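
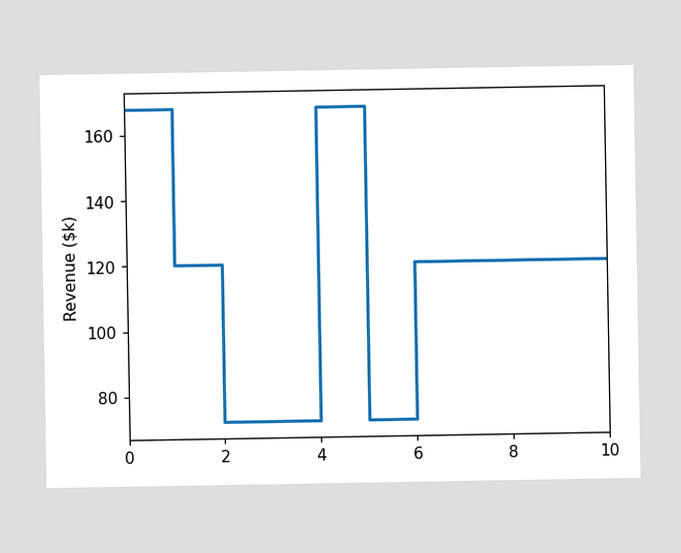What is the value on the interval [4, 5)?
$168k

On [4, 5) the step sits at $168k.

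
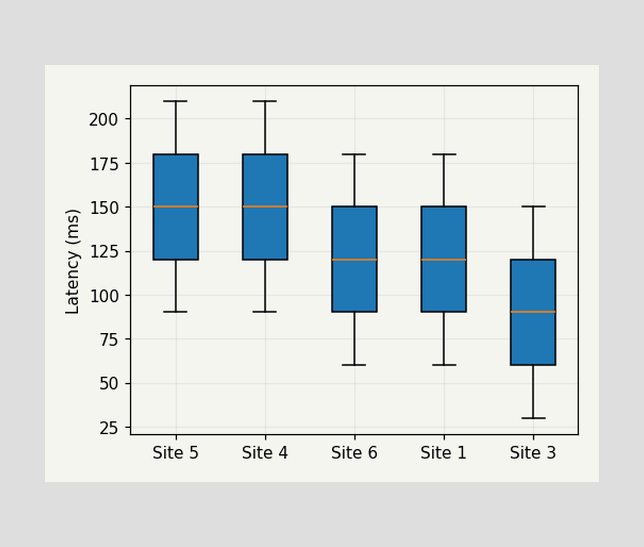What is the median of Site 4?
The median line in the Site 4 box sits at 150ms.

150ms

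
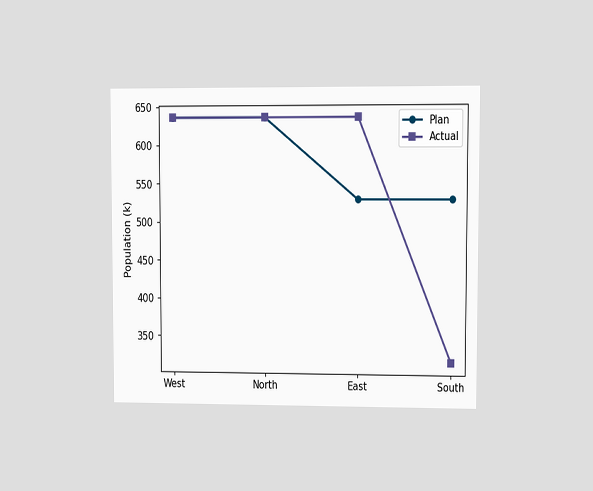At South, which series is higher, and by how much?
Plan, by 212k

The chart is viewed at a slight angle. At South, Plan sits above the other line by 212k.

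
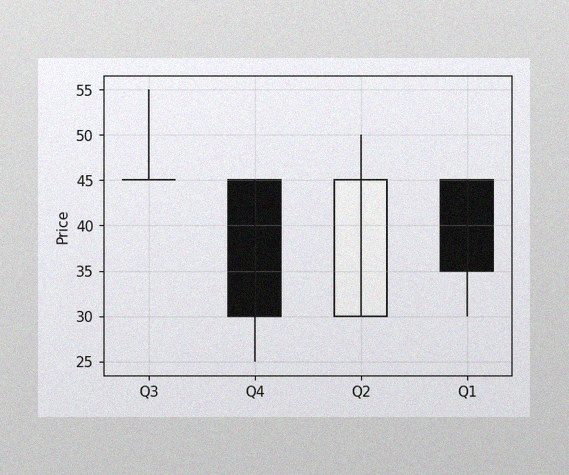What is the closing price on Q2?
45

The image has some photo noise and uneven lighting. The Q2 candle closes at 45.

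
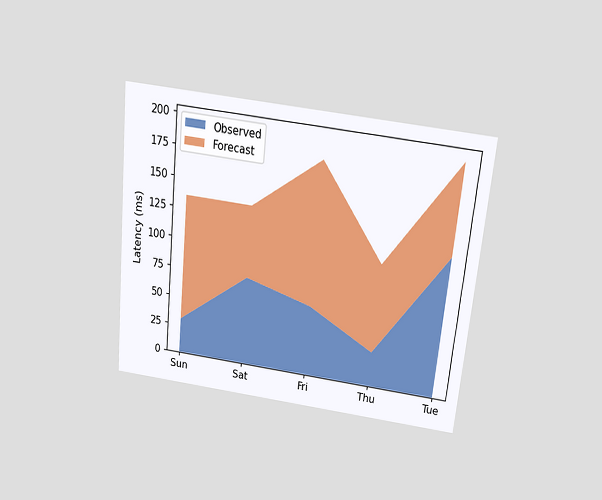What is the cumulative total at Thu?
105ms

The chart is tilted about 6° clockwise and viewed slightly from above. The stacked total at Thu reaches 105ms.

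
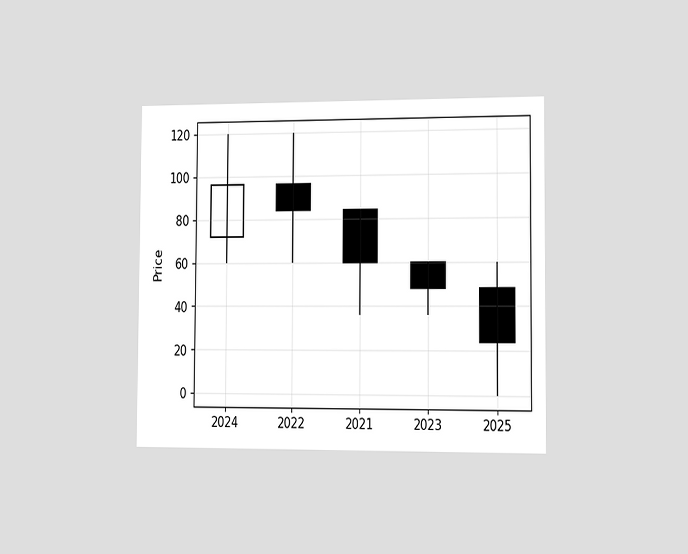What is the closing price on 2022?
84

The chart is viewed slightly from the right. The 2022 candle closes at 84.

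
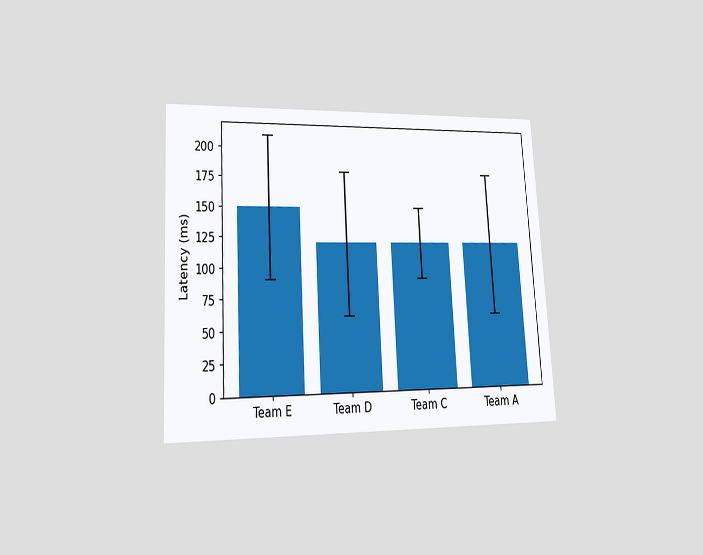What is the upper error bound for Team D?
180ms

The chart is tilted about 3° counter-clockwise and viewed at a slight angle. The Team D bar's upper whisker reaches 180ms.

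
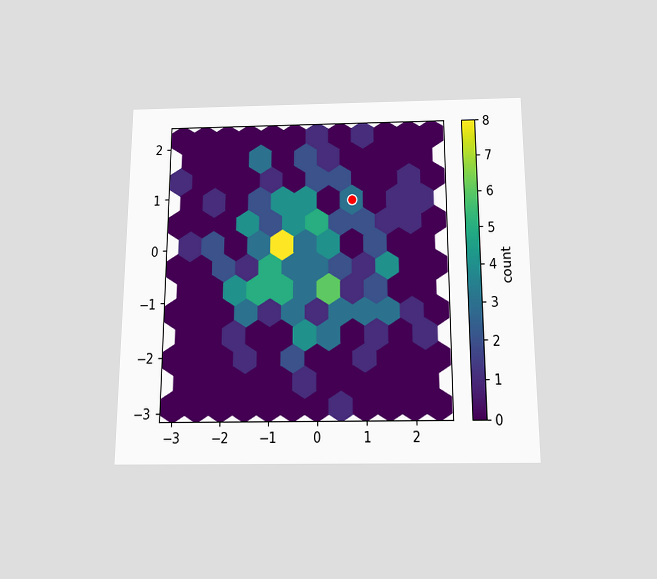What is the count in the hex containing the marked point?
3

The chart is viewed slightly from below. The marked hex reads 3 on the colorbar.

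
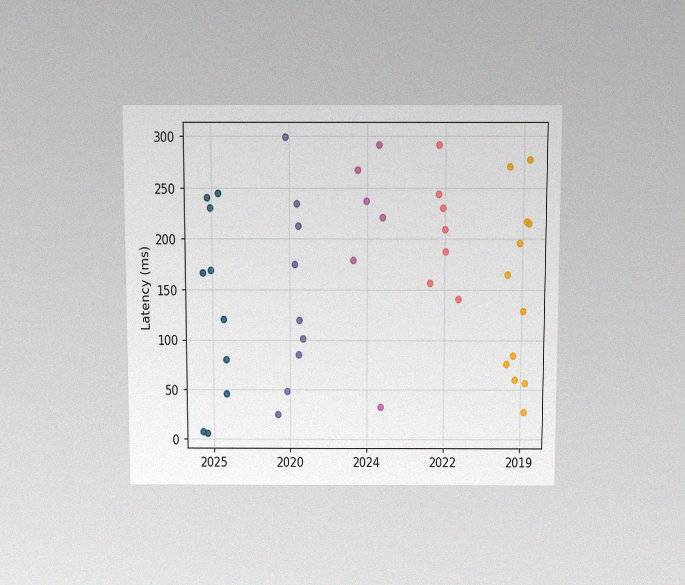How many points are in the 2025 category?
10

The chart is viewed slightly from above, with some photo noise. Counting the markers in the 2025 column gives 10.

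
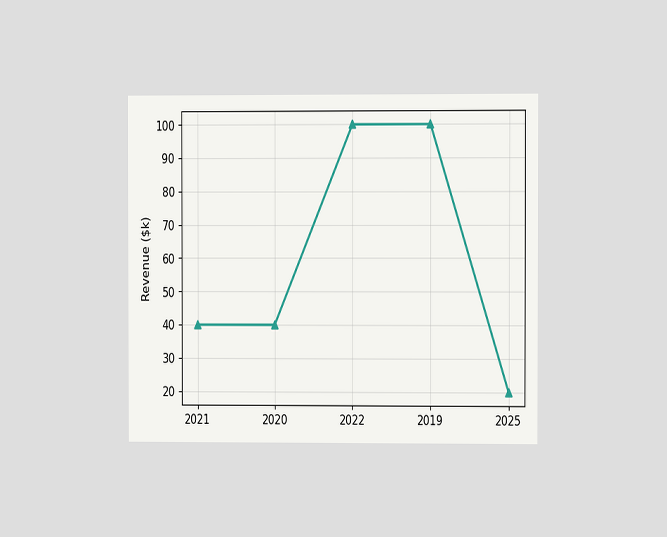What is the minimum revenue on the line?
$20k

The chart is viewed at a slight angle. The lowest point is at 2025, and reading across to the y-axis gives $20k.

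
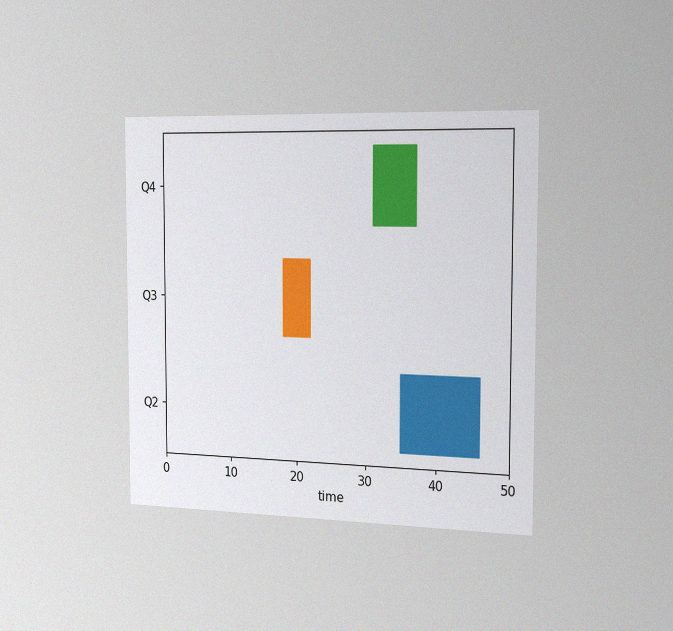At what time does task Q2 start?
35

The chart is viewed slightly from the right, with some photo noise. The Q2 bar begins at t=35.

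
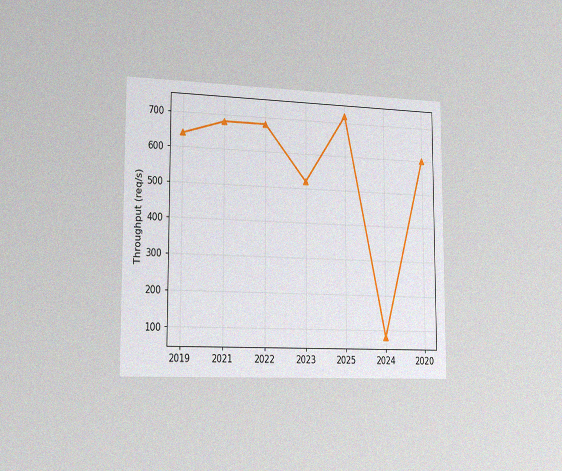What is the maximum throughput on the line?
720req/s

The chart is viewed slightly from the left, with some photo noise. The highest point is at 2025, and reading across to the y-axis gives 720req/s.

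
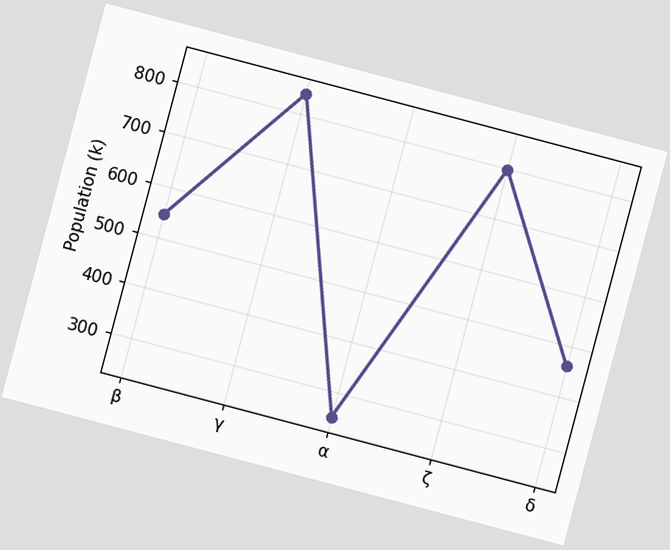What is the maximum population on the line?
The chart is tilted about 15° clockwise. The highest point is at γ, and reading across to the y-axis gives 840k.

840k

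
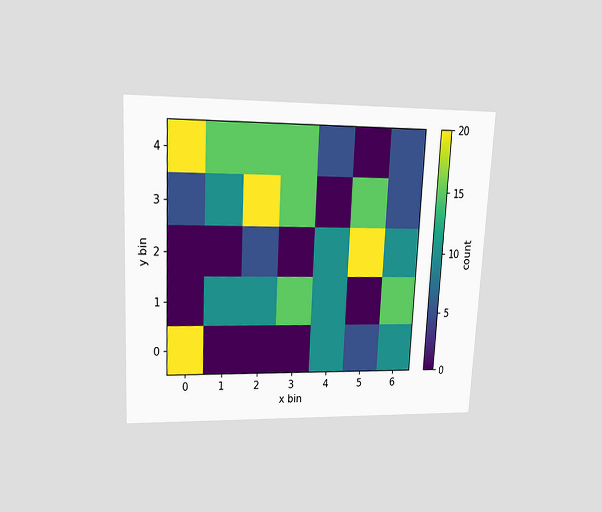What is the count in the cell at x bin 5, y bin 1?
0

The chart is tilted about 3° clockwise and viewed at a slight angle. Matching the cell (5, 1) against the colorbar gives 0.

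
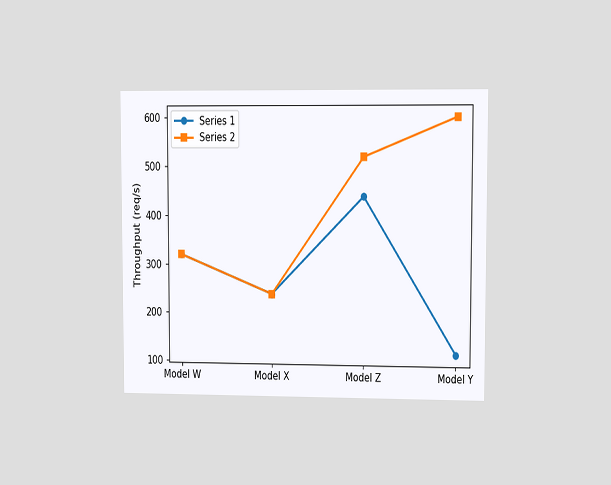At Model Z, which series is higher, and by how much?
Series 2, by 80req/s

The chart is viewed at a slight angle. At Model Z, Series 2 sits above the other line by 80req/s.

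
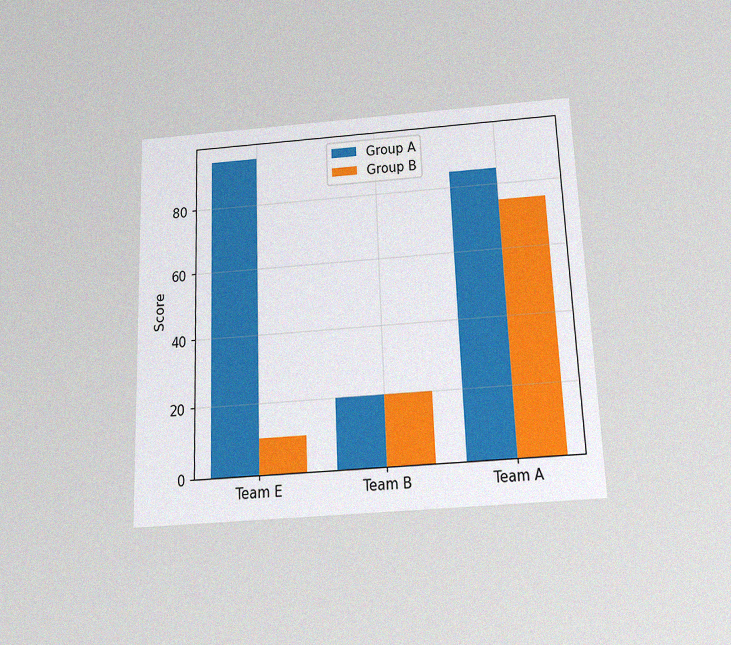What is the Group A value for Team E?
95

The chart is tilted about 2° counter-clockwise and viewed slightly from below, with some photo noise. The Group A bar at Team E reaches 95 on the y-axis.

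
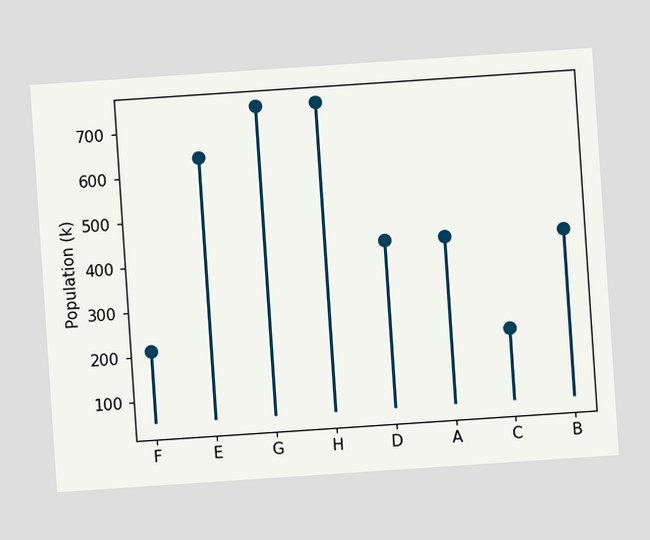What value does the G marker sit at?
The chart is tilted about 4° counter-clockwise. The G marker sits at 742k.

742k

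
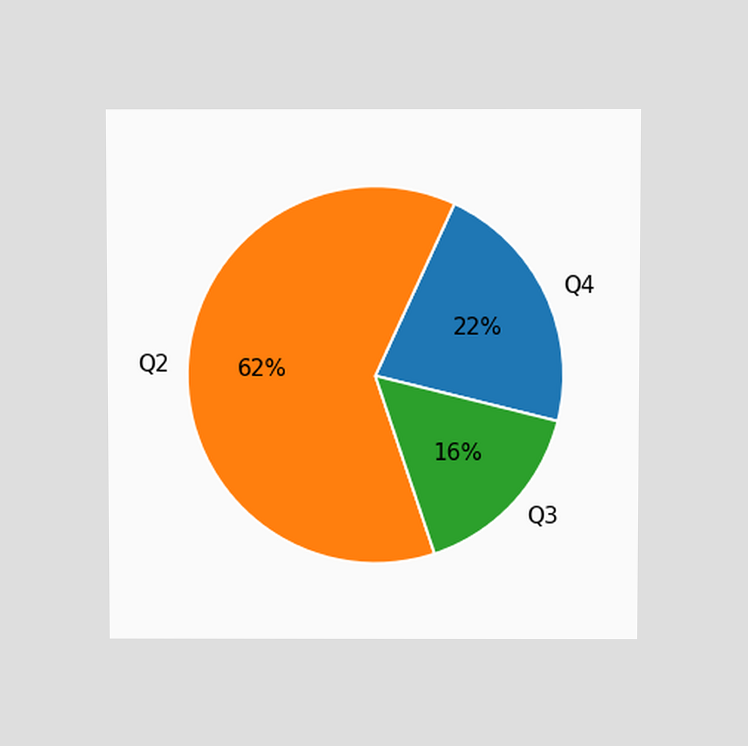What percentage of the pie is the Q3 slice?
The chart is viewed at a slight angle. The Q3 slice takes up 16% of the pie.

16%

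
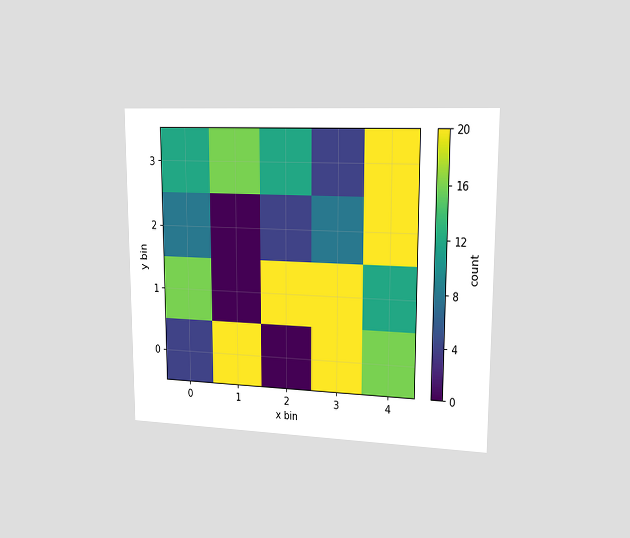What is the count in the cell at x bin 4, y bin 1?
12

The chart is viewed slightly from the right. Matching the cell (4, 1) against the colorbar gives 12.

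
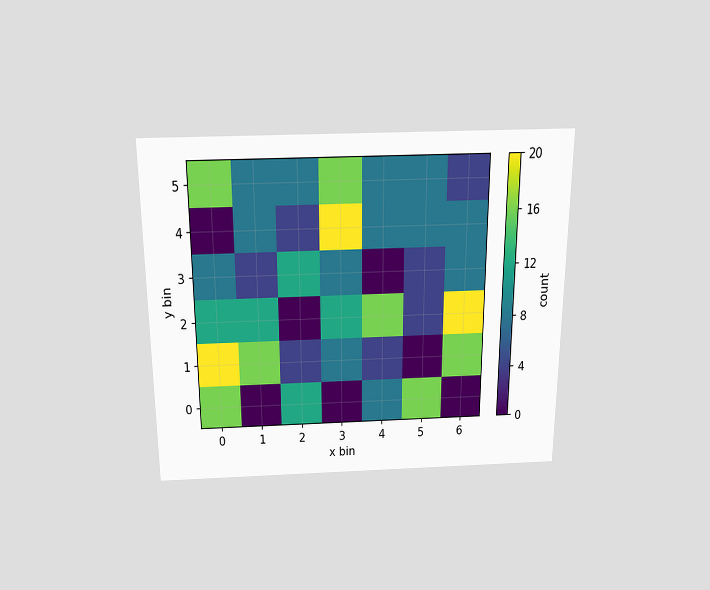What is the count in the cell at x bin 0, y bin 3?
The chart is viewed slightly from above. Matching the cell (0, 3) against the colorbar gives 8.

8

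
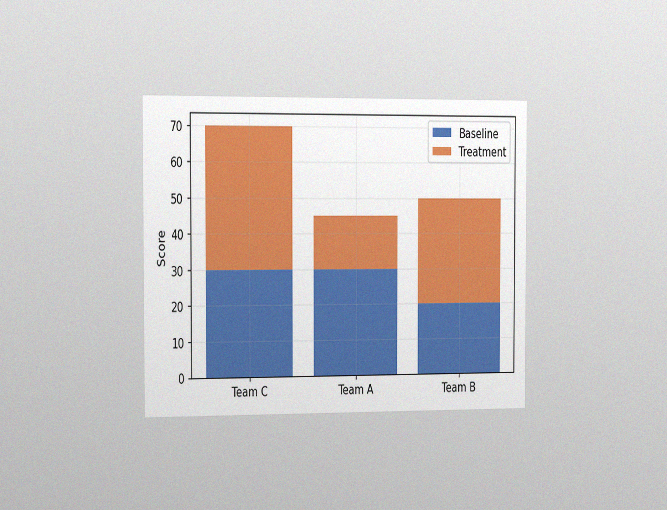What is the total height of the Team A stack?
45

The chart is viewed slightly from the left, with some photo noise. The Team A stack's top reaches 45 on the y-axis.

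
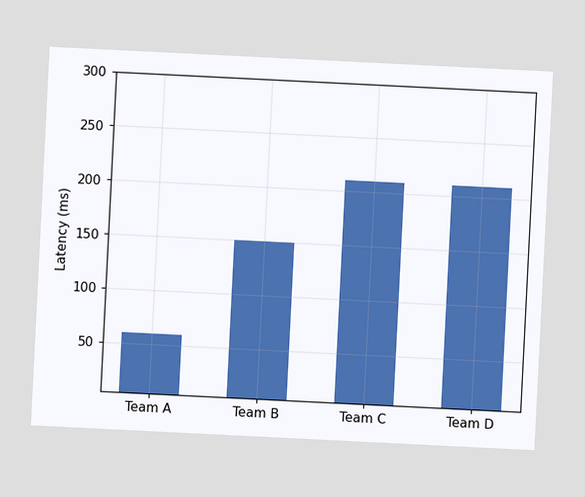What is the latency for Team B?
The chart is tilted about 3° clockwise. Reading along the chart's y-axis, the Team B bar reaches 150ms.

150ms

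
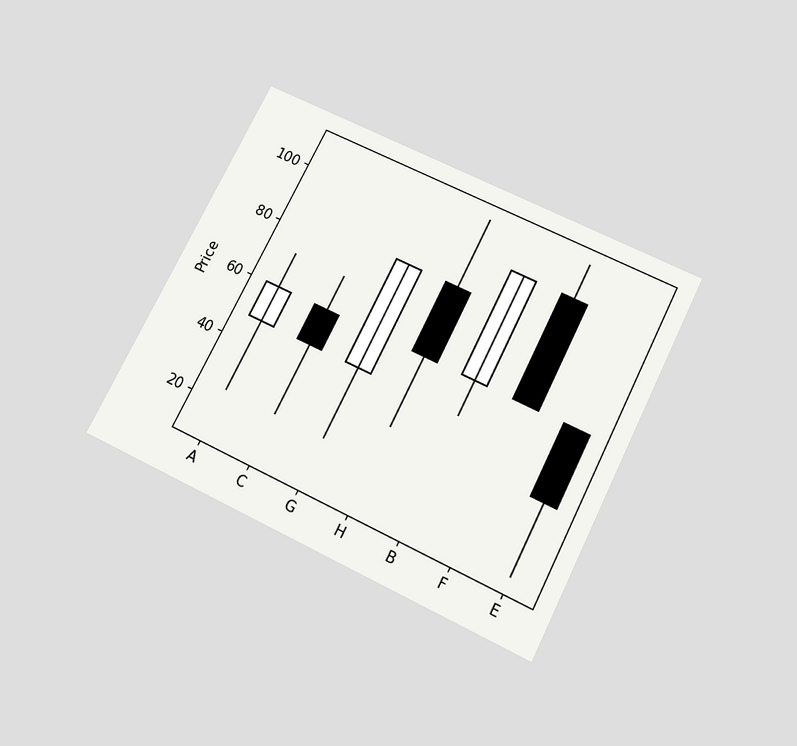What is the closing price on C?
48

The chart is tilted about 27° clockwise and viewed slightly from below. The C candle closes at 48.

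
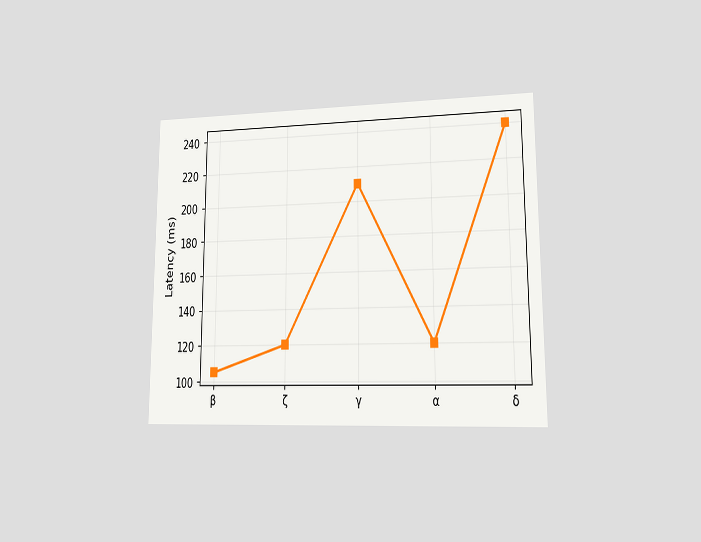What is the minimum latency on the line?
The chart is viewed at a slight angle. The lowest point is at β, and reading across to the y-axis gives 105ms.

105ms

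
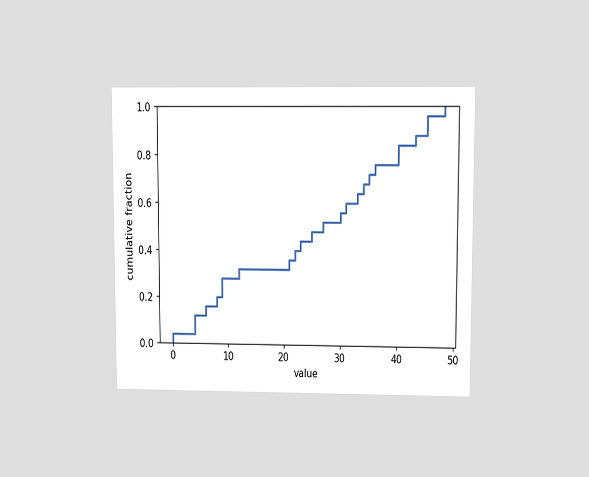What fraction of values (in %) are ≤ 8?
20%

The chart is viewed at a slight angle. At x=8 the ECDF step is at 20%.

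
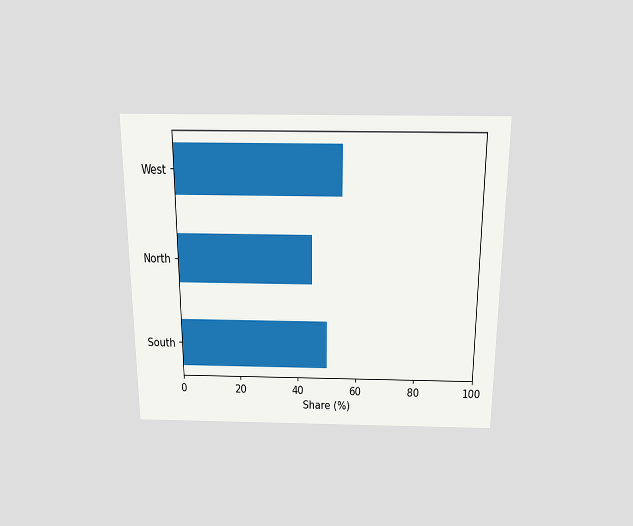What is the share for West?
55%

The chart is viewed slightly from above. Reading along the chart's x-axis, the West bar reaches 55%.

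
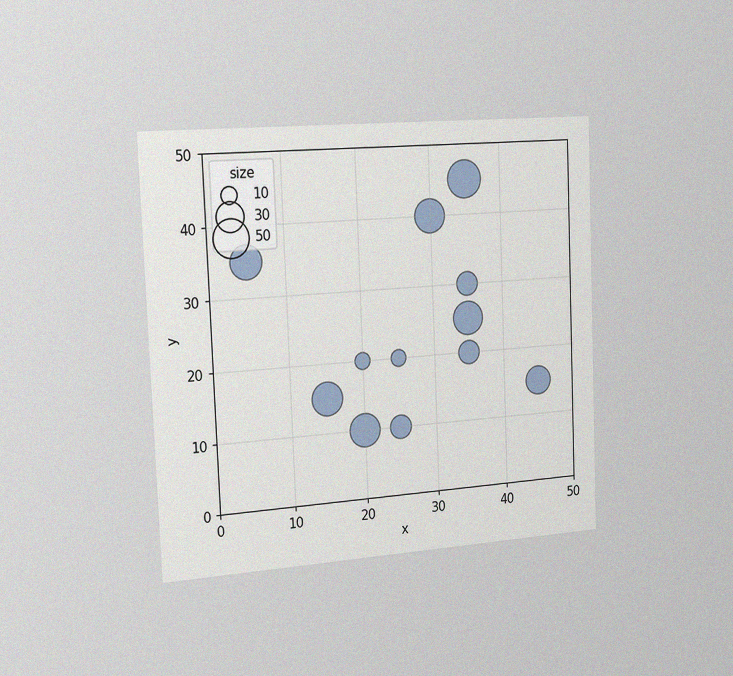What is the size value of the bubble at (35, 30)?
20

The chart is tilted about 2° counter-clockwise and viewed slightly from the left, with some photo noise. Matching the bubble at (35, 30) against the size legend gives 20.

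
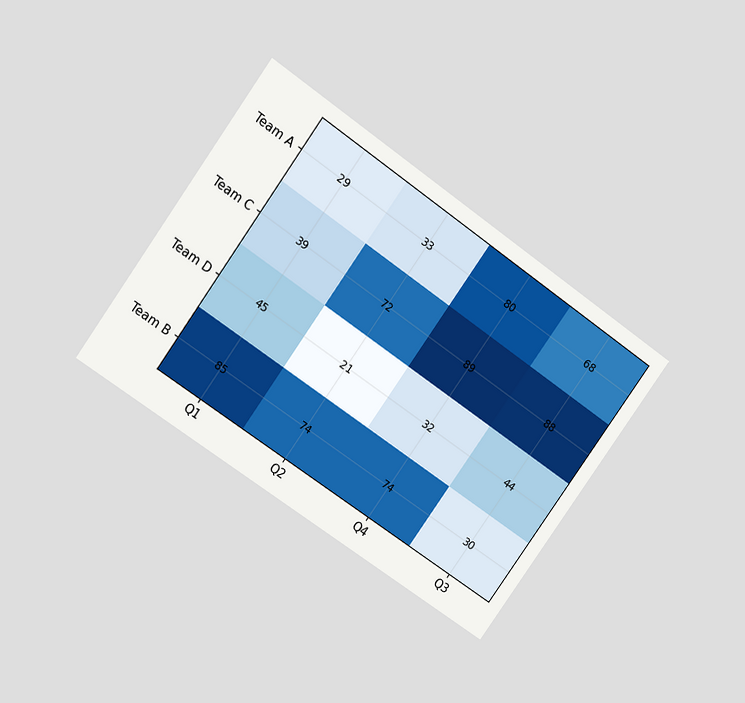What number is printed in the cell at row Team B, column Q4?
The chart is tilted about 36° clockwise and viewed at a slight angle. The (Team B, Q4) cell reads 74.

74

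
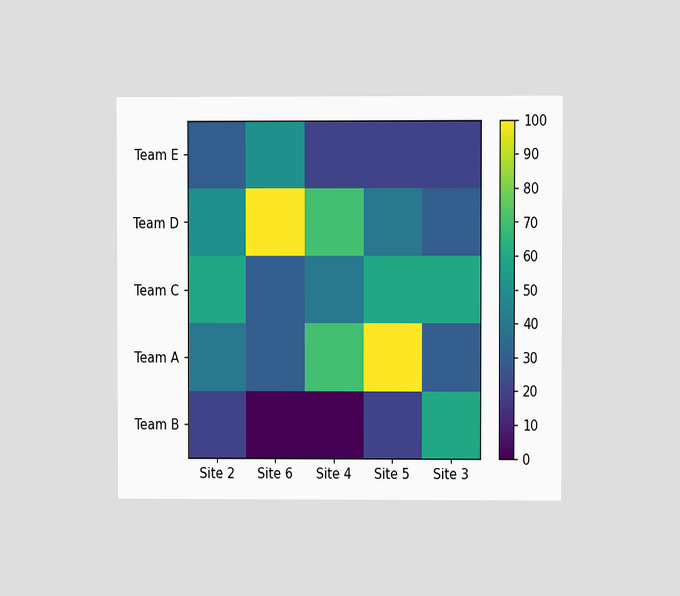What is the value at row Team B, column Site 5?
The chart is viewed at a slight angle. Matching cell (Team B, Site 5) against the colorbar gives 20.

20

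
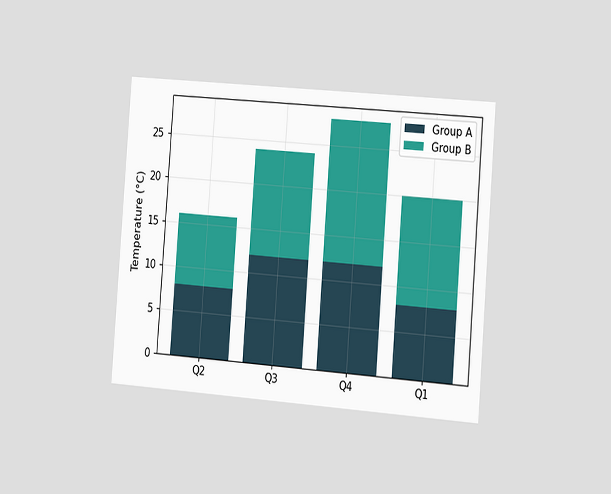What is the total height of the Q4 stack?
28°C

The chart is tilted about 4° clockwise and viewed slightly from the right. The Q4 stack's top reaches 28°C on the y-axis.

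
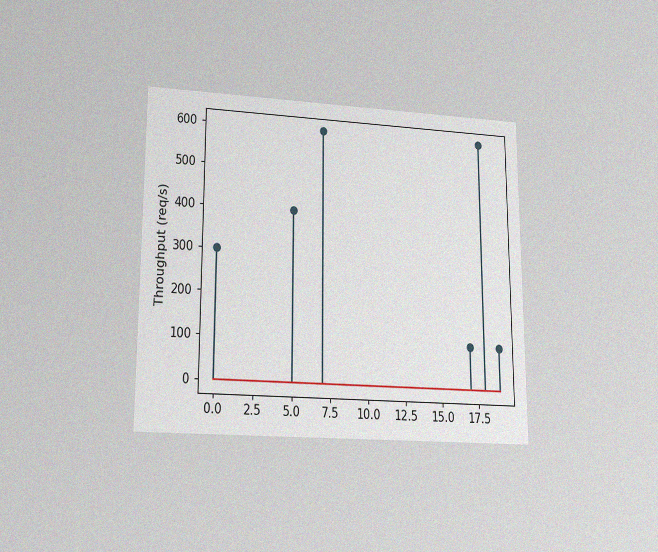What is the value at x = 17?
The chart is viewed at a slight angle, with some photo noise. The stem at x=17 reaches 100req/s.

100req/s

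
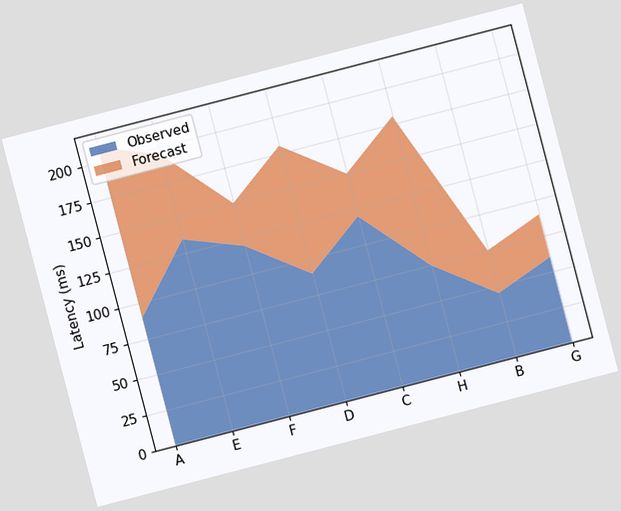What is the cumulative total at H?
180ms

The chart is tilted about 15° counter-clockwise. The stacked total at H reaches 180ms.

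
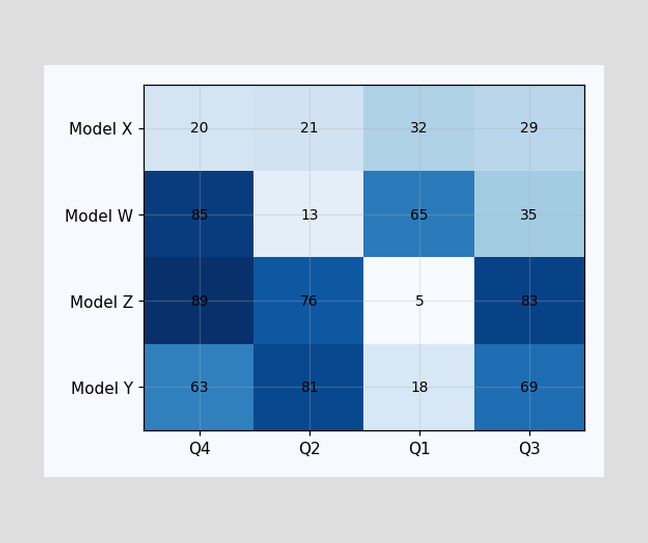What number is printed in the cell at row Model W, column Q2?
The (Model W, Q2) cell reads 13.

13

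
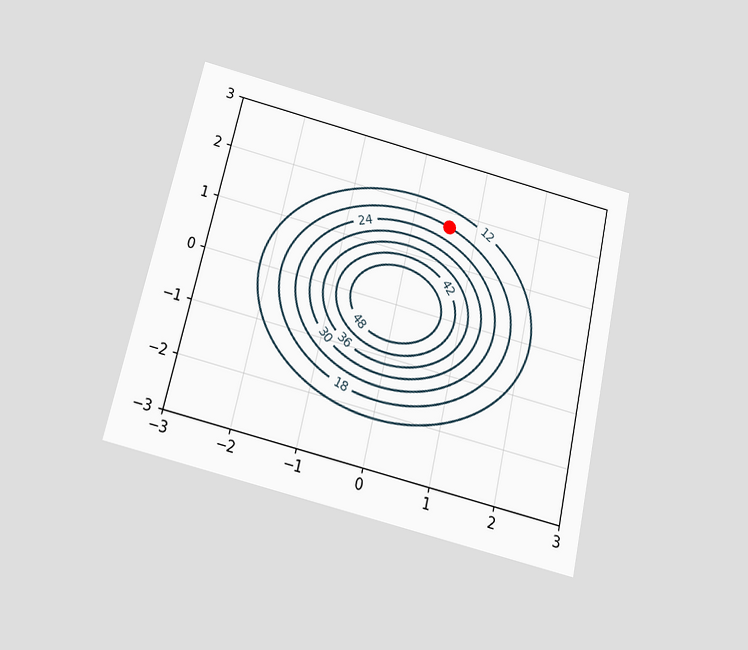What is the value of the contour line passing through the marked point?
18

The chart is tilted about 13° clockwise and viewed slightly from below. The marked point sits on the contour labelled 18.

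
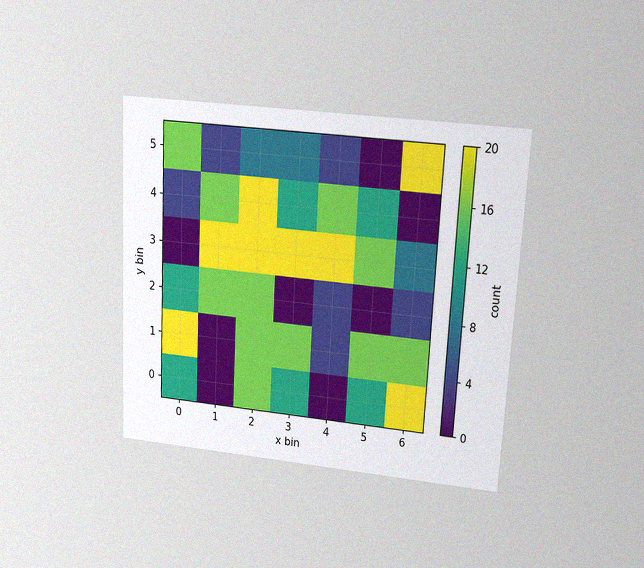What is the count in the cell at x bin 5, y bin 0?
12

The chart is tilted about 3° clockwise and viewed slightly from above, with some photo noise. Matching the cell (5, 0) against the colorbar gives 12.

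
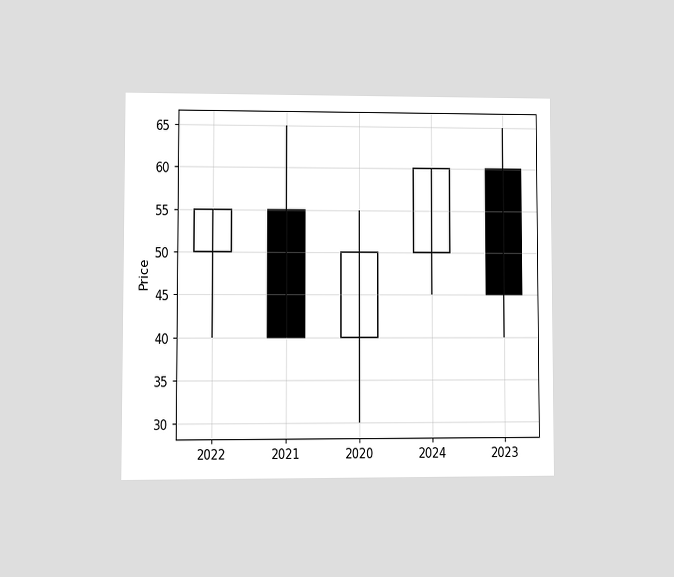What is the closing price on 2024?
The chart is viewed at a slight angle. The 2024 candle closes at 60.

60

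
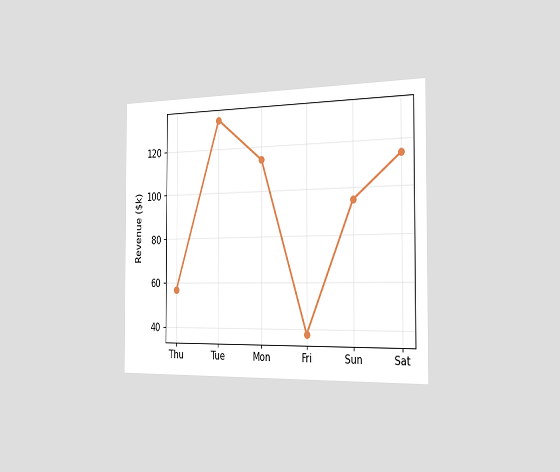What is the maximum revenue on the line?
$133k

The chart is viewed slightly from the right. The highest point is at Tue, and reading across to the y-axis gives $133k.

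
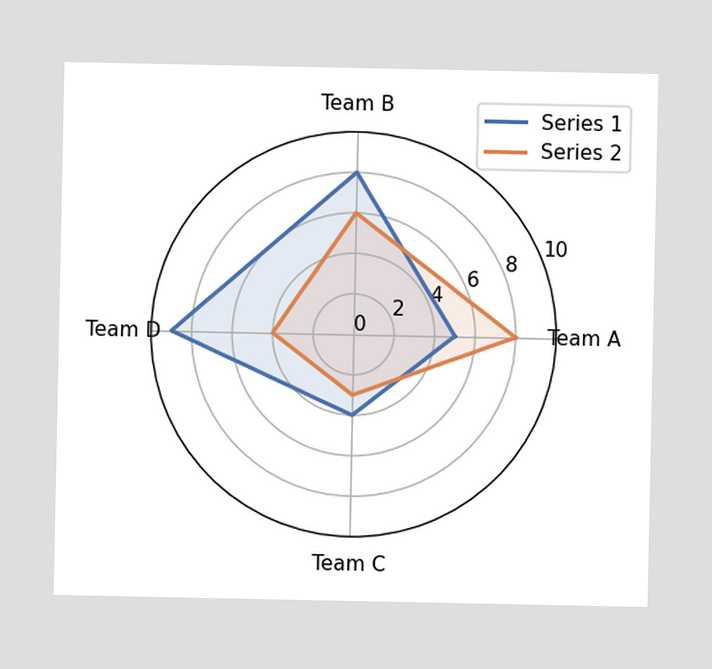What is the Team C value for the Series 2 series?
On the Team C axis, Series 2 reaches 3.

3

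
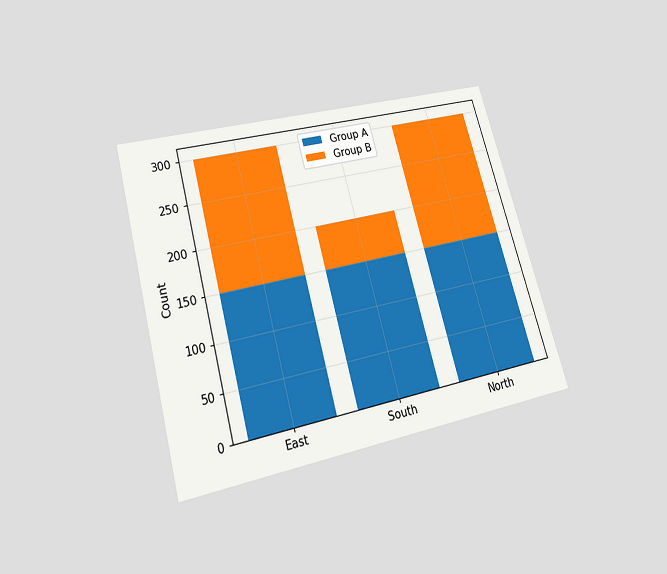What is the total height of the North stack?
300

The chart is tilted about 15° counter-clockwise and viewed slightly from below. The North stack's top reaches 300 on the y-axis.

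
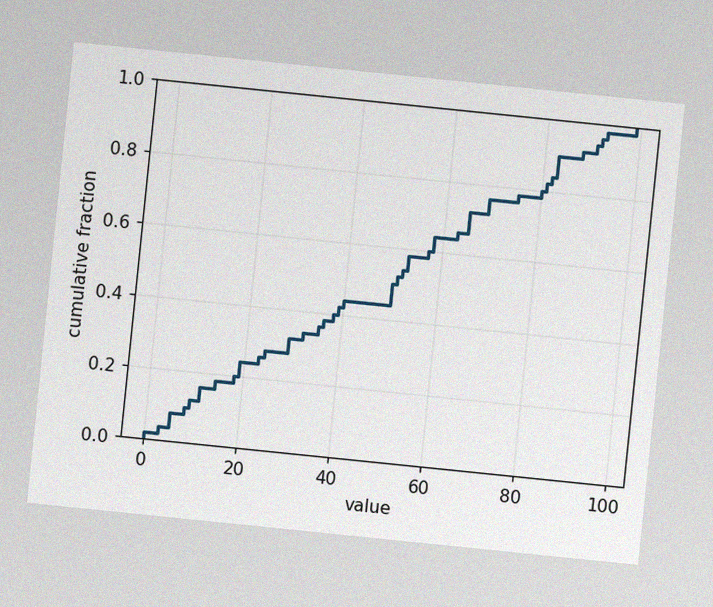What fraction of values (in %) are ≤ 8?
10%

The chart is tilted about 6° clockwise, with some photo noise. At x=8 the ECDF step is at 10%.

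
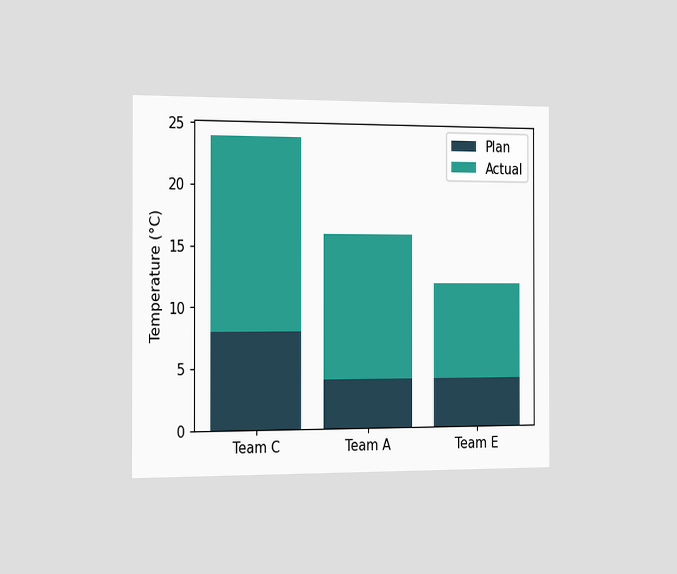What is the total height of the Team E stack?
12°C

The chart is viewed slightly from the left. The Team E stack's top reaches 12°C on the y-axis.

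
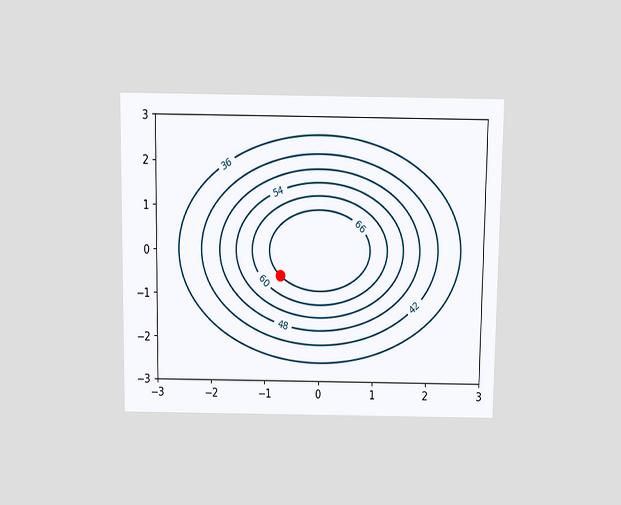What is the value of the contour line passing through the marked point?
The chart is viewed slightly from above. The marked point sits on the contour labelled 66.

66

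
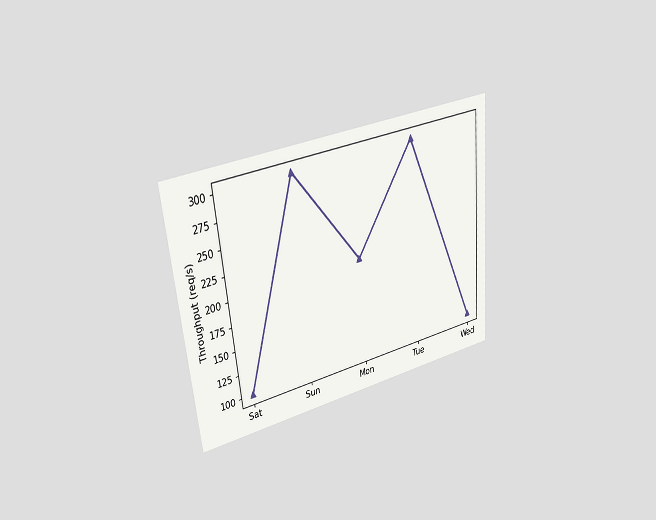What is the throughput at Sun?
300req/s

The chart is tilted about 6° counter-clockwise and viewed at a slight angle. At Sun, the line is at 300req/s.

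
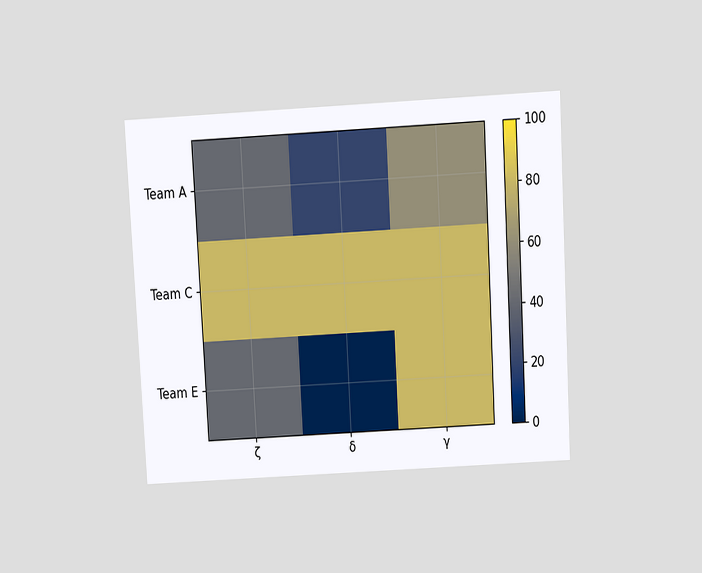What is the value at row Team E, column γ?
The chart is tilted about 3° counter-clockwise and viewed slightly from above. Matching cell (Team E, γ) against the colorbar gives 80.

80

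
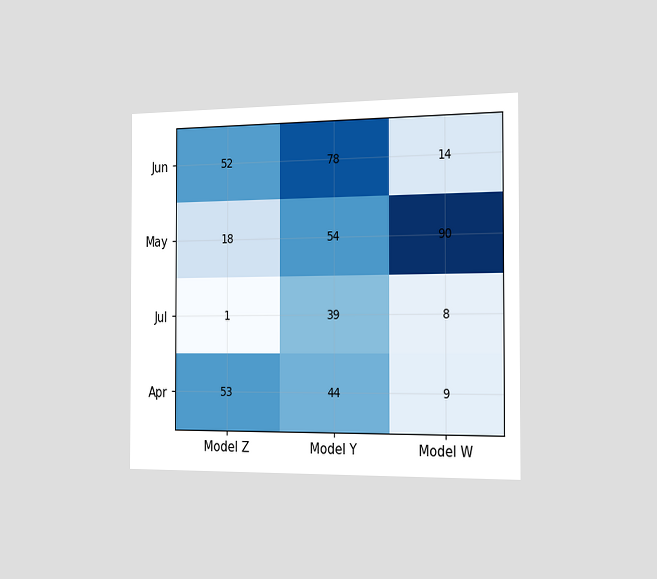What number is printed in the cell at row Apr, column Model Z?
The chart is viewed slightly from the right. The (Apr, Model Z) cell reads 53.

53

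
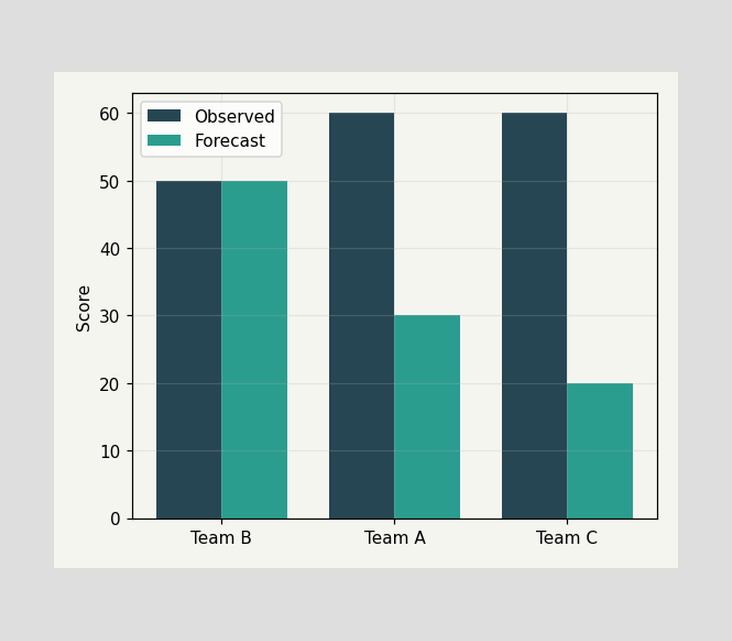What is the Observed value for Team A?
60

The Observed bar at Team A reaches 60 on the y-axis.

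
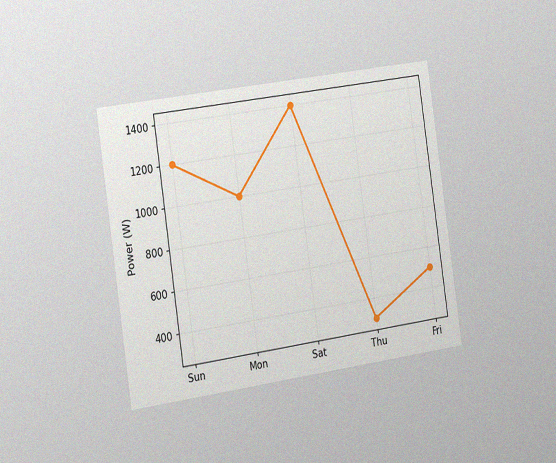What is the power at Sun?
1200W

The chart is tilted about 8° counter-clockwise and viewed slightly from the left, with some photo noise. At Sun, the line is at 1200W.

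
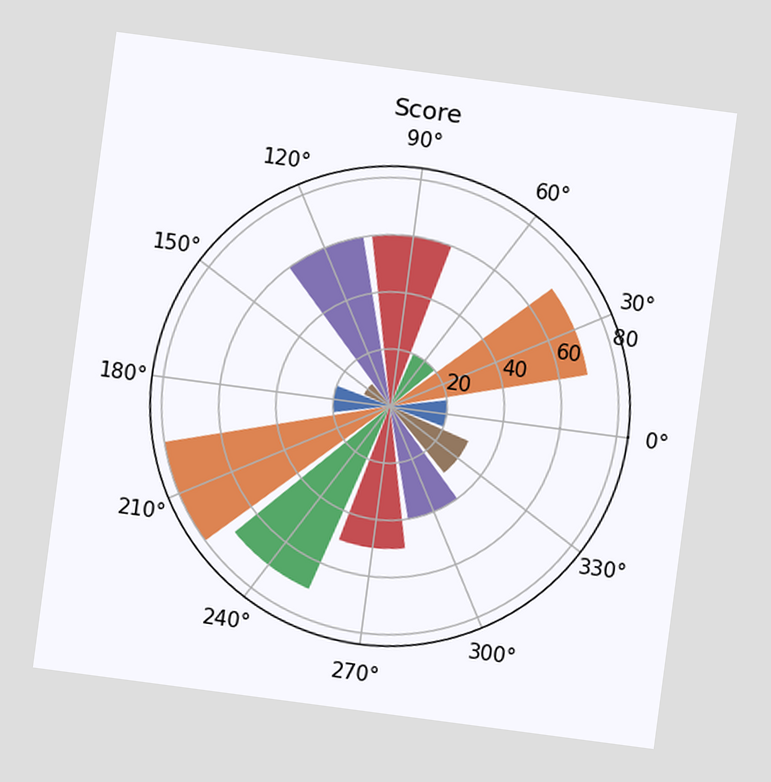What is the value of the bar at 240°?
70

The chart is tilted about 7° clockwise. The bar at 240° reaches 70 on the radial axis.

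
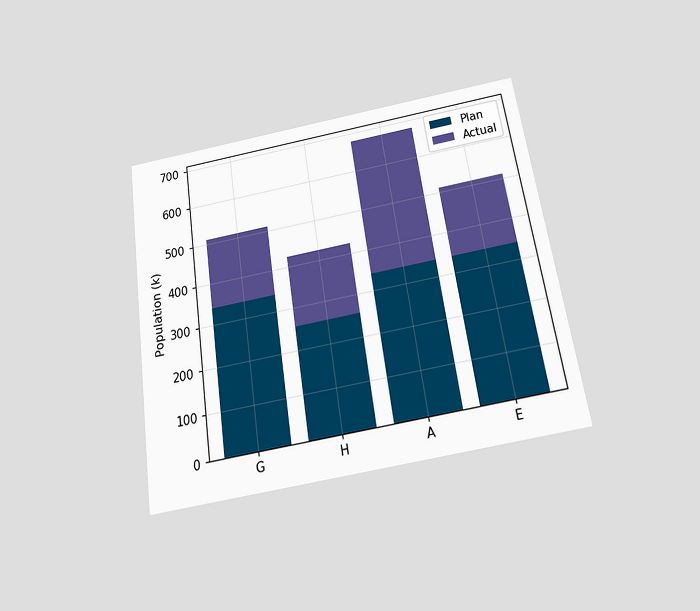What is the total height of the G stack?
510k

The chart is tilted about 9° counter-clockwise and viewed slightly from below. The G stack's top reaches 510k on the y-axis.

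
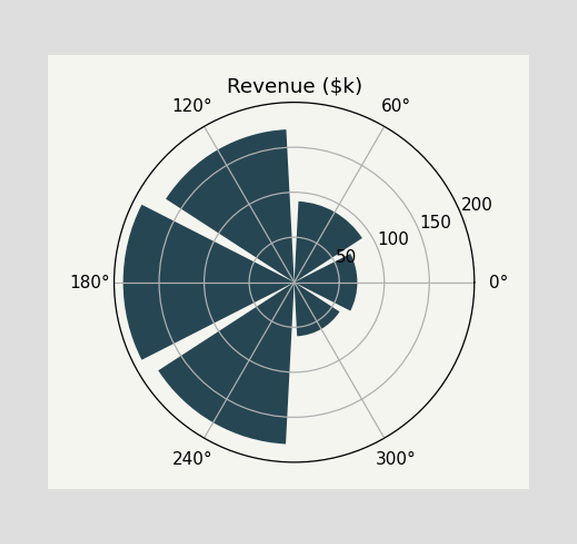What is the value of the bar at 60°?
$90k

The bar at 60° reaches $90k on the radial axis.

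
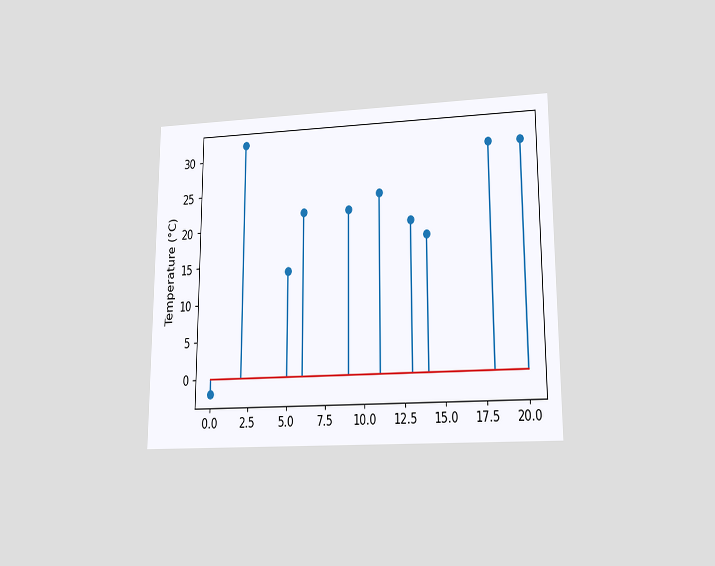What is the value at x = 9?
22°C

The chart is viewed at a slight angle. The stem at x=9 reaches 22°C.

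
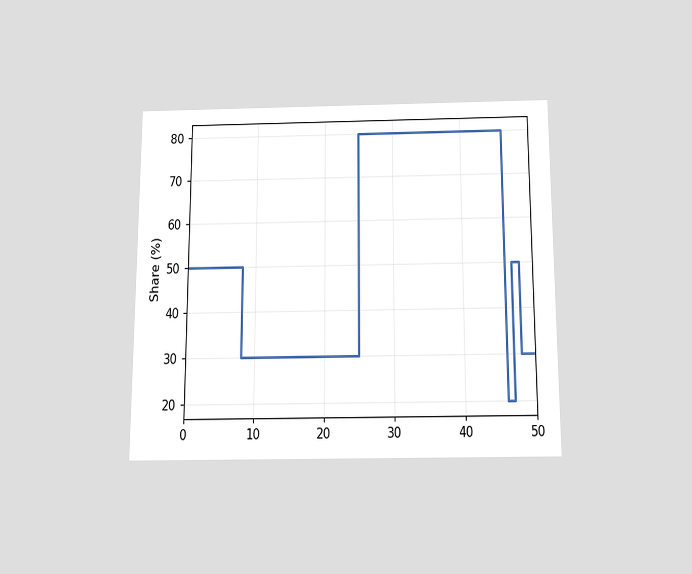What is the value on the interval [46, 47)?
The chart is viewed slightly from below. On [46, 47) the step sits at 20%.

20%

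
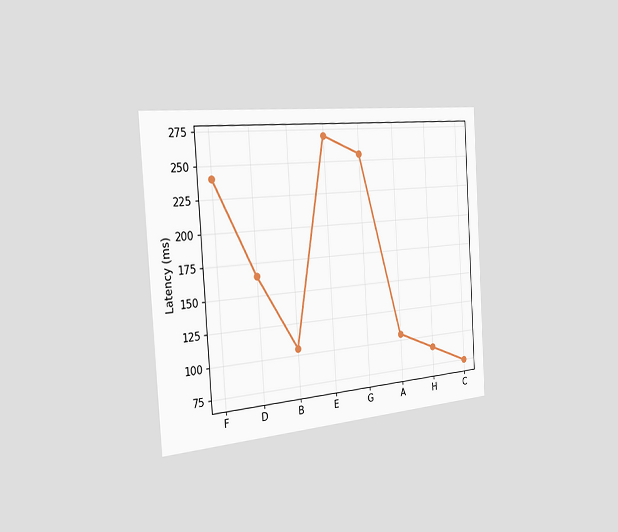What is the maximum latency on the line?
270ms

The chart is tilted about 4° counter-clockwise and viewed slightly from the left. The highest point is at E, and reading across to the y-axis gives 270ms.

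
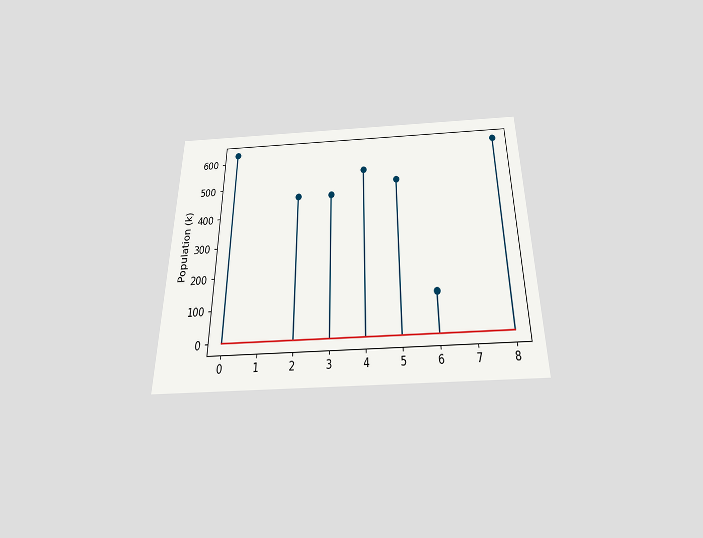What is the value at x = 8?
630k

The chart is viewed slightly from below. The stem at x=8 reaches 630k.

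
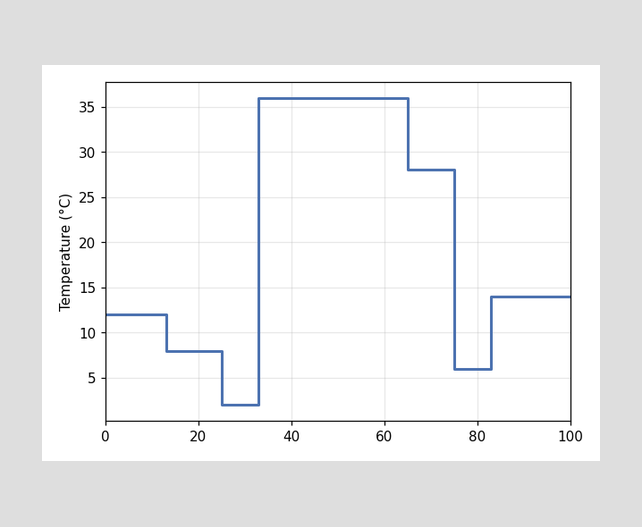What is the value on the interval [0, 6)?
12°C

On [0, 6) the step sits at 12°C.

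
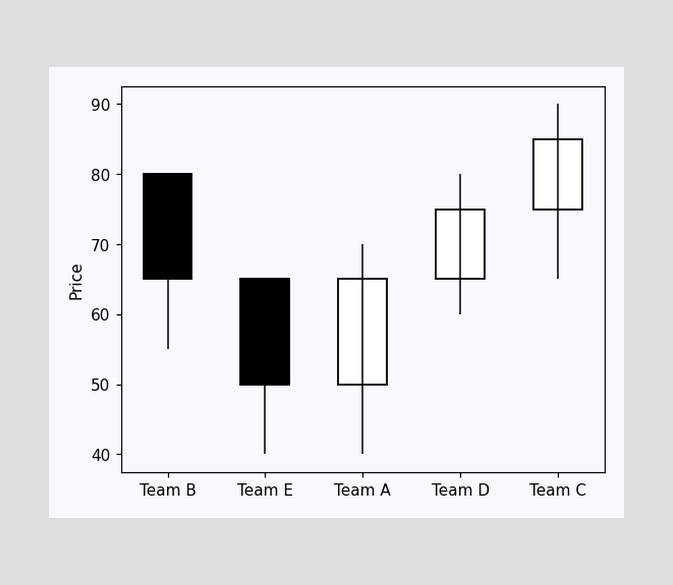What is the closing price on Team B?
The Team B candle closes at 65.

65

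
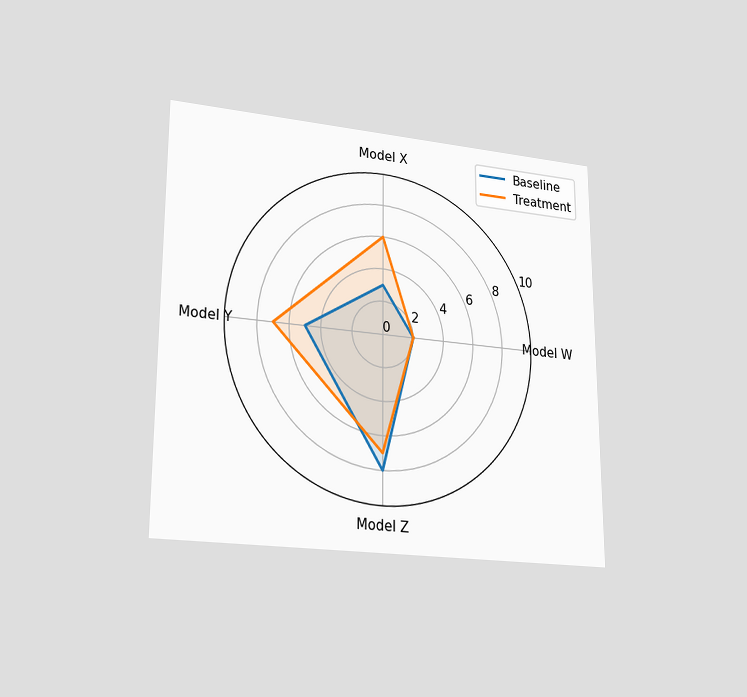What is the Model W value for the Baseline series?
2

The chart is viewed at a slight angle. On the Model W axis, Baseline reaches 2.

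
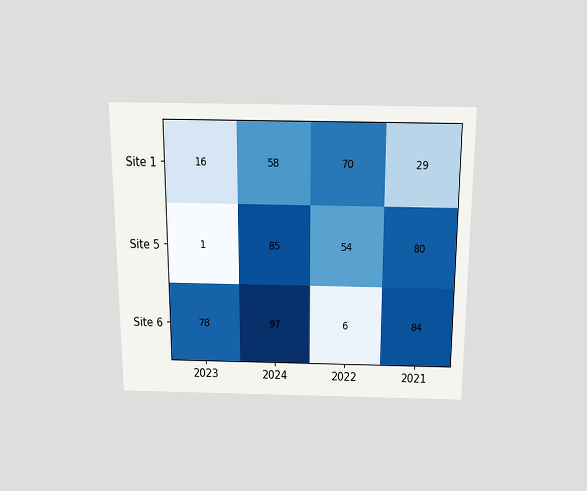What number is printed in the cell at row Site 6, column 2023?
The chart is viewed slightly from above. The (Site 6, 2023) cell reads 78.

78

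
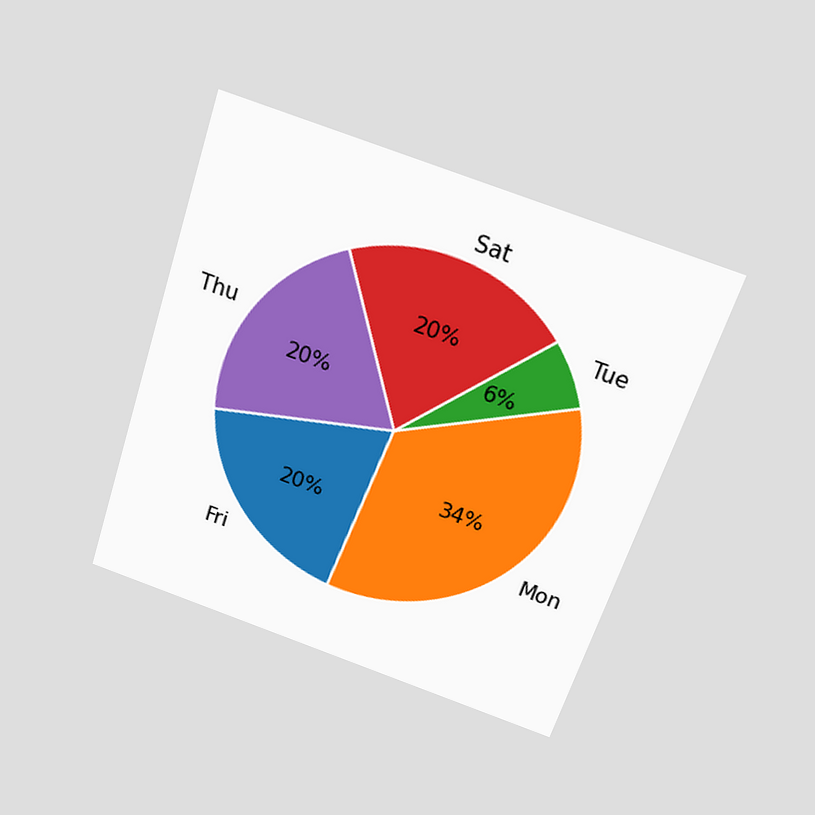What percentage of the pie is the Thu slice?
20%

The chart is tilted about 18° clockwise and viewed slightly from above. The Thu slice takes up 20% of the pie.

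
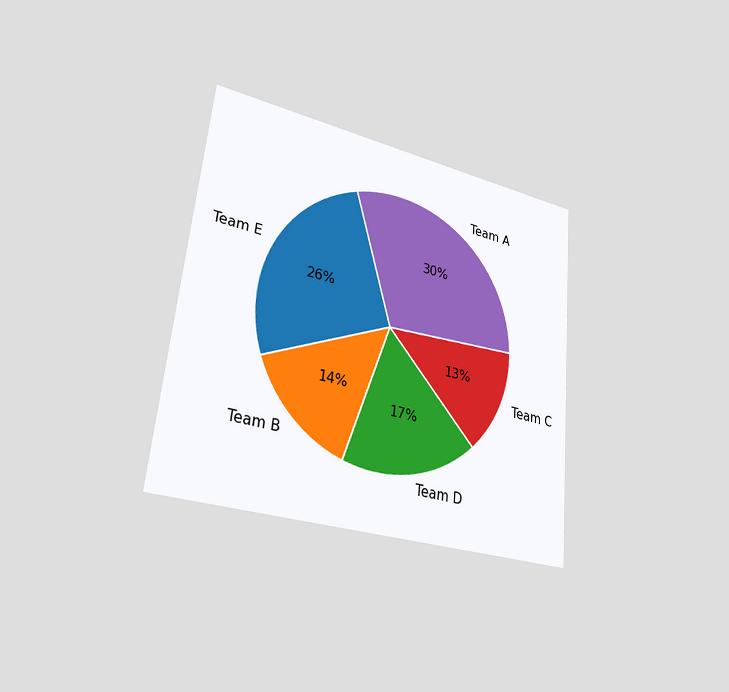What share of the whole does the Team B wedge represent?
The chart is tilted about 6° clockwise and viewed slightly from the left. The Team B slice takes up 14% of the pie.

14%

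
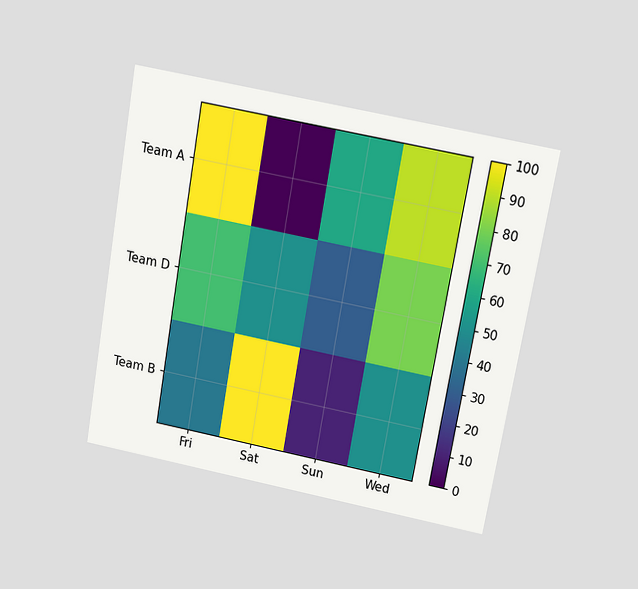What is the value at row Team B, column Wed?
The chart is tilted about 10° clockwise and viewed slightly from above. Matching cell (Team B, Wed) against the colorbar gives 50.

50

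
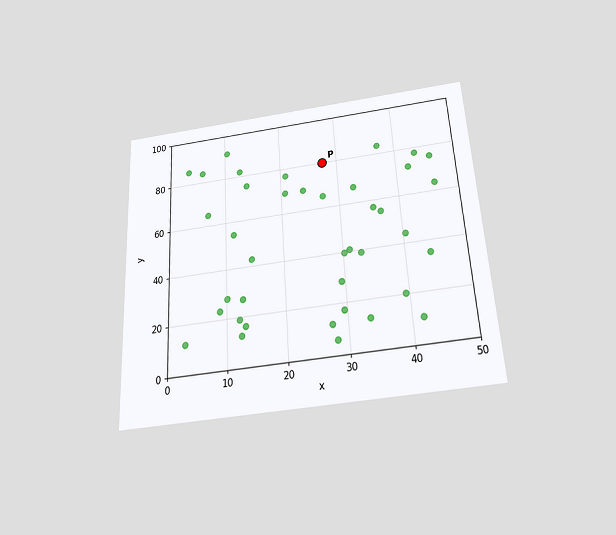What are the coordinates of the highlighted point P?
(27.5, 80)

The chart is tilted about 3° counter-clockwise and viewed slightly from below. Following the gridlines from P to each axis, P sits at (27.5, 80).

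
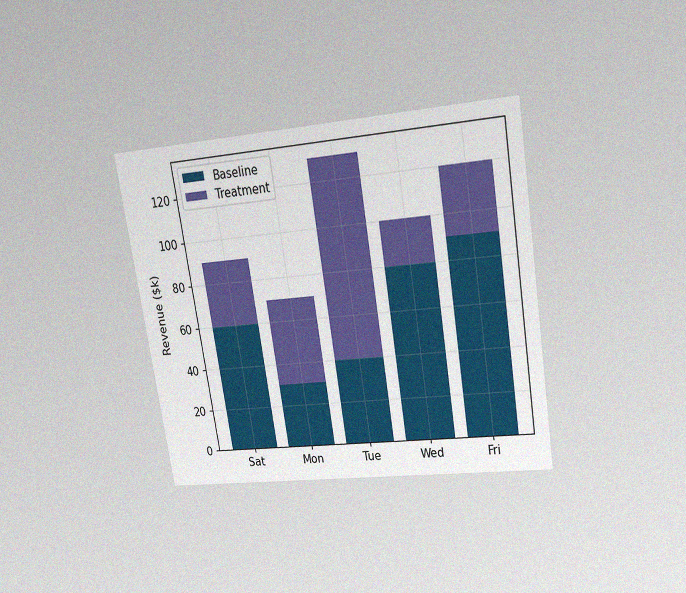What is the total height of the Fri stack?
$120k

The chart is tilted about 9° counter-clockwise and viewed slightly from above, with some photo noise. The Fri stack's top reaches $120k on the y-axis.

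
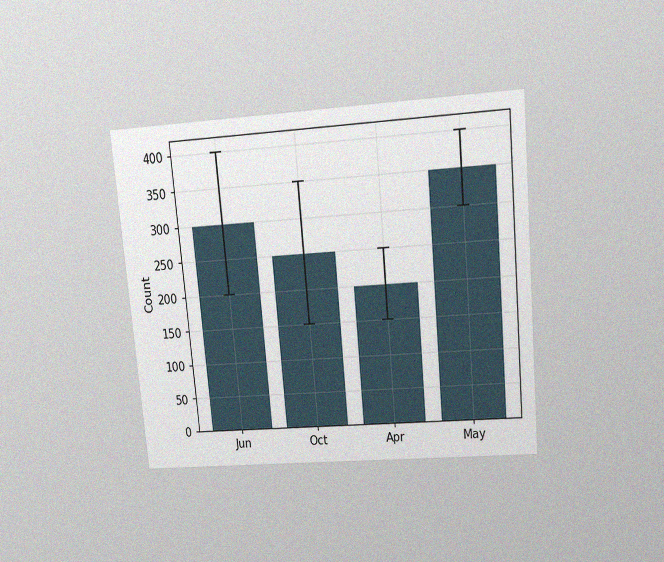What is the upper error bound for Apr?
250

The chart is tilted about 5° counter-clockwise and viewed slightly from above, with some photo noise. The Apr bar's upper whisker reaches 250.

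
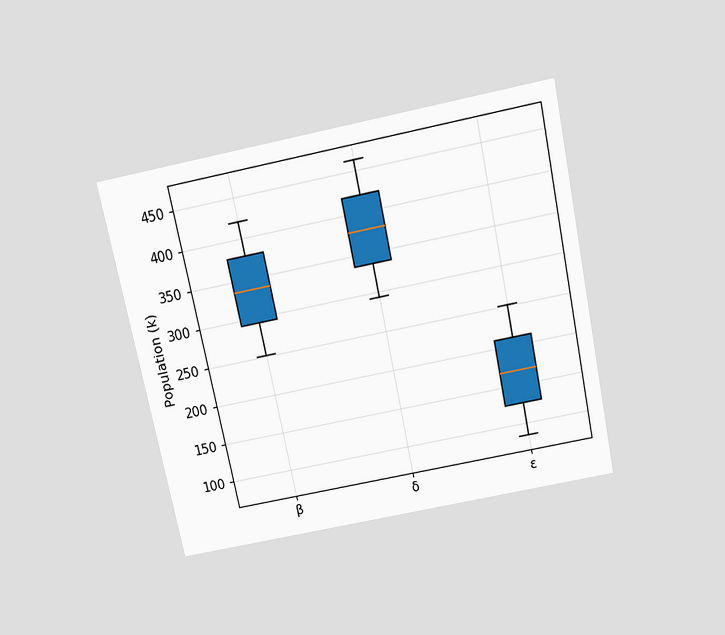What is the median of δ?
378k

The chart is tilted about 12° counter-clockwise and viewed slightly from above. The median line in the δ box sits at 378k.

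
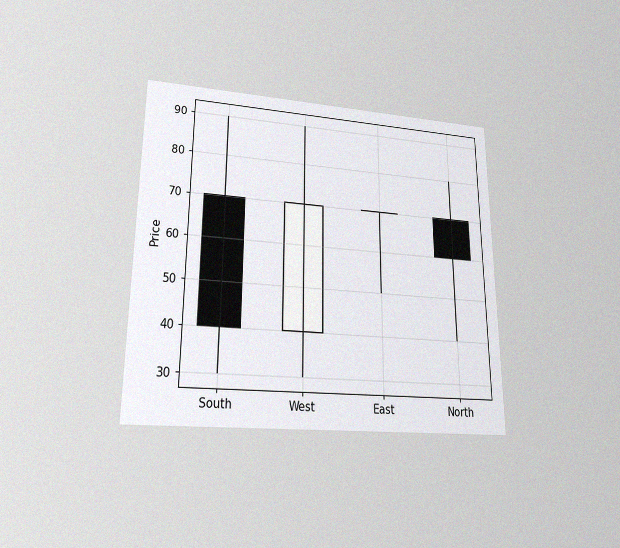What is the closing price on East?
70

The chart is viewed at a slight angle, with some photo noise. The East candle closes at 70.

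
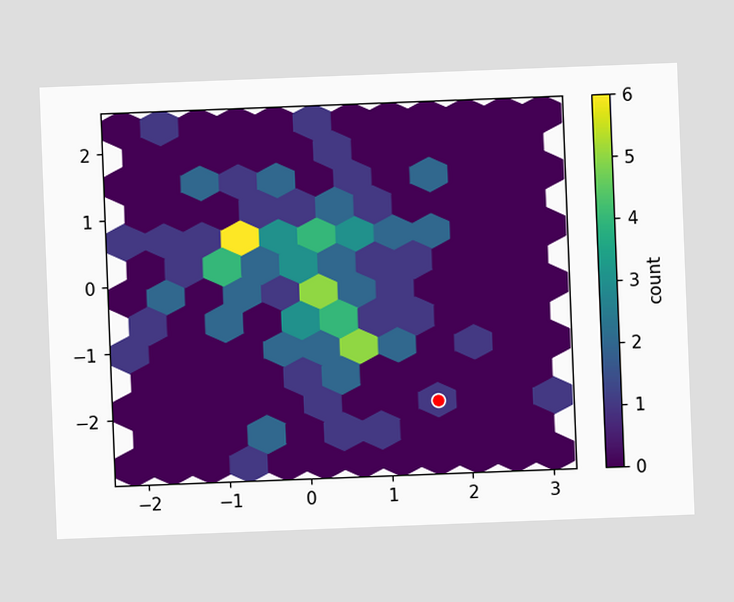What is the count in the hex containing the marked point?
1

The chart is tilted about 2° counter-clockwise. The marked hex reads 1 on the colorbar.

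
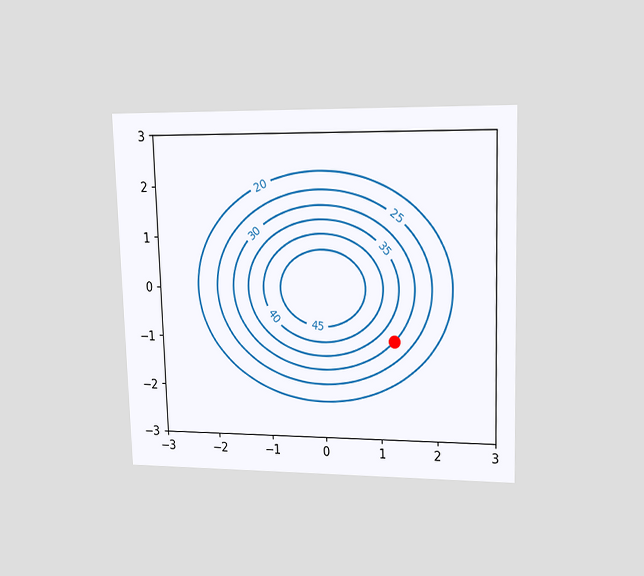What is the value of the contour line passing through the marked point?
The chart is viewed at a slight angle. The marked point sits on the contour labelled 30.

30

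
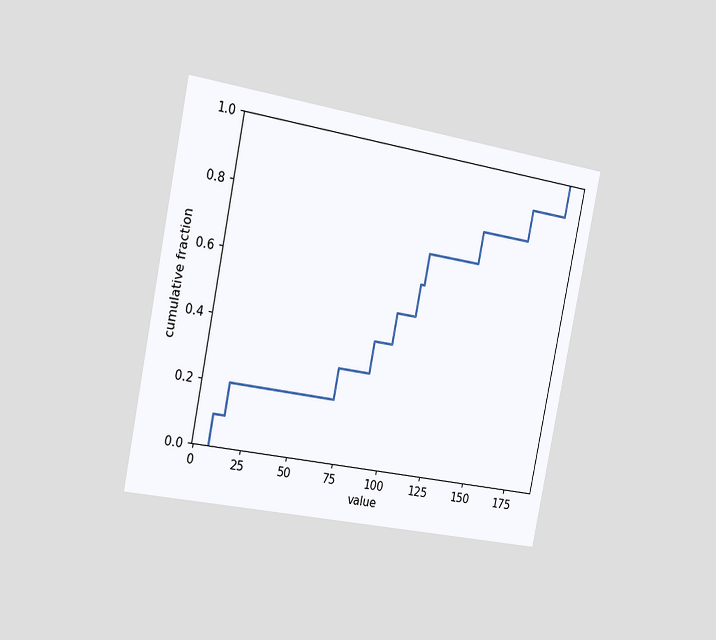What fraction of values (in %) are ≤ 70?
The chart is tilted about 11° clockwise and viewed slightly from the left. At x=70 the ECDF step is at 30%.

30%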